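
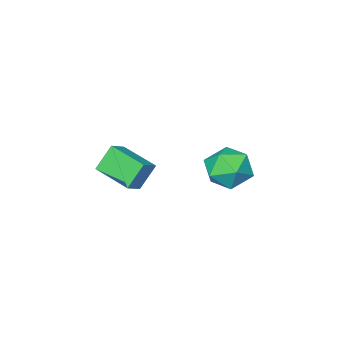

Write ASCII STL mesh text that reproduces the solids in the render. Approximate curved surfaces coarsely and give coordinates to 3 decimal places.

solid 
facet normal -0.552 0.077 0.830
outer loop
vertex 0.167 -3.474 2.443
vertex -0.153 -1.468 2.045
vertex -0.743 -3.734 1.862
endloop
endfacet
facet normal 0.155 -0.969 0.192
outer loop
vertex 0.113 -3.852 0.575
vertex 0.167 -3.474 2.443
vertex -0.743 -3.734 1.862
endloop
endfacet
facet normal -0.552 0.077 0.830
outer loop
vertex -0.743 -3.734 1.862
vertex -0.153 -1.468 2.045
vertex -1.062 -1.728 1.465
endloop
endfacet
facet normal -0.819 -0.234 -0.523
outer loop
vertex -1.062 -1.728 1.465
vertex 0.113 -3.852 0.575
vertex -0.743 -3.734 1.862
endloop
endfacet
facet normal 0.819 0.235 0.523
outer loop
vertex 0.167 -3.474 2.443
vertex 0.703 -1.586 0.758
vertex -0.153 -1.468 2.045
endloop
endfacet
facet normal 0.155 -0.969 0.192
outer loop
vertex 1.022 -3.592 1.155
vertex 0.167 -3.474 2.443
vertex 0.113 -3.852 0.575
endloop
endfacet
facet normal 0.820 0.234 0.523
outer loop
vertex 1.022 -3.592 1.155
vertex 0.703 -1.586 0.758
vertex 0.167 -3.474 2.443
endloop
endfacet
facet normal -0.155 0.969 -0.192
outer loop
vertex -0.153 -1.468 2.045
vertex 0.703 -1.586 0.758
vertex -1.062 -1.728 1.465
endloop
endfacet
facet normal -0.820 -0.234 -0.523
outer loop
vertex -0.207 -1.846 0.177
vertex 0.113 -3.852 0.575
vertex -1.062 -1.728 1.465
endloop
endfacet
facet normal -0.155 0.969 -0.191
outer loop
vertex -1.062 -1.728 1.465
vertex 0.703 -1.586 0.758
vertex -0.207 -1.846 0.177
endloop
endfacet
facet normal 0.552 -0.077 -0.830
outer loop
vertex -0.207 -1.846 0.177
vertex 1.022 -3.592 1.155
vertex 0.113 -3.852 0.575
endloop
endfacet
facet normal 0.552 -0.077 -0.830
outer loop
vertex 0.703 -1.586 0.758
vertex 1.022 -3.592 1.155
vertex -0.207 -1.846 0.177
endloop
endfacet
facet normal -0.275 0.884 0.378
outer loop
vertex -2.261 3.689 3.145
vertex -2.254 3.199 4.296
vertex -1.215 3.72 3.832
endloop
endfacet
facet normal 0.112 0.970 -0.215
outer loop
vertex -2.261 3.689 3.145
vertex -1.215 3.72 3.832
vertex -1.155 3.443 2.613
endloop
endfacet
facet normal -0.219 0.628 -0.747
outer loop
vertex -2.261 3.689 3.145
vertex -1.155 3.443 2.613
vertex -2.156 2.75 2.324
endloop
endfacet
facet normal -0.812 0.331 -0.482
outer loop
vertex -2.261 3.689 3.145
vertex -2.156 2.75 2.324
vertex -2.835 2.599 3.364
endloop
endfacet
facet normal -0.846 0.488 0.213
outer loop
vertex -2.261 3.689 3.145
vertex -2.835 2.599 3.364
vertex -2.254 3.199 4.296
endloop
endfacet
facet normal 0.746 0.657 -0.113
outer loop
vertex -1.155 3.443 2.613
vertex -1.215 3.72 3.832
vertex -0.465 2.801 3.436
endloop
endfacet
facet normal 0.119 0.518 0.847
outer loop
vertex -1.215 3.72 3.832
vertex -2.254 3.199 4.296
vertex -1.144 2.65 4.476
endloop
endfacet
facet normal -0.805 -0.122 0.580
outer loop
vertex -2.254 3.199 4.296
vertex -2.835 2.599 3.364
vertex -2.145 1.957 4.187
endloop
endfacet
facet normal -0.749 -0.377 -0.544
outer loop
vertex -2.835 2.599 3.364
vertex -2.156 2.75 2.324
vertex -2.085 1.68 2.968
endloop
endfacet
facet normal 0.209 0.104 -0.972
outer loop
vertex -2.156 2.75 2.324
vertex -1.155 3.443 2.613
vertex -1.046 2.201 2.504
endloop
endfacet
facet normal 0.812 -0.331 0.482
outer loop
vertex -1.039 1.711 3.655
vertex -0.465 2.801 3.436
vertex -1.144 2.65 4.476
endloop
endfacet
facet normal 0.219 -0.628 0.747
outer loop
vertex -1.039 1.711 3.655
vertex -1.144 2.65 4.476
vertex -2.145 1.957 4.187
endloop
endfacet
facet normal -0.112 -0.970 0.215
outer loop
vertex -1.039 1.711 3.655
vertex -2.145 1.957 4.187
vertex -2.085 1.68 2.968
endloop
endfacet
facet normal 0.275 -0.884 -0.378
outer loop
vertex -1.039 1.711 3.655
vertex -2.085 1.68 2.968
vertex -1.046 2.201 2.504
endloop
endfacet
facet normal 0.846 -0.488 -0.213
outer loop
vertex -1.039 1.711 3.655
vertex -1.046 2.201 2.504
vertex -0.465 2.801 3.436
endloop
endfacet
facet normal 0.749 0.377 0.544
outer loop
vertex -1.144 2.65 4.476
vertex -0.465 2.801 3.436
vertex -1.215 3.72 3.832
endloop
endfacet
facet normal -0.209 -0.104 0.972
outer loop
vertex -2.145 1.957 4.187
vertex -1.144 2.65 4.476
vertex -2.254 3.199 4.296
endloop
endfacet
facet normal -0.746 -0.657 0.113
outer loop
vertex -2.085 1.68 2.968
vertex -2.145 1.957 4.187
vertex -2.835 2.599 3.364
endloop
endfacet
facet normal -0.119 -0.518 -0.847
outer loop
vertex -1.046 2.201 2.504
vertex -2.085 1.68 2.968
vertex -2.156 2.75 2.324
endloop
endfacet
facet normal 0.805 0.122 -0.580
outer loop
vertex -0.465 2.801 3.436
vertex -1.046 2.201 2.504
vertex -1.155 3.443 2.613
endloop
endfacet

endsolid


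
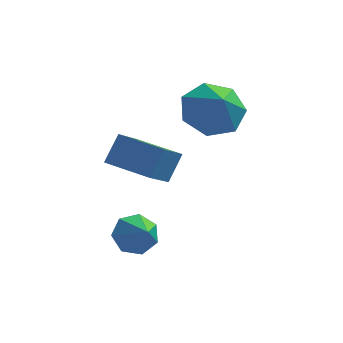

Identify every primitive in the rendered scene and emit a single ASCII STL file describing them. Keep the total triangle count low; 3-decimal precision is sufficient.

solid 
facet normal -0.305 0.607 -0.734
outer loop
vertex 1.987 3.764 0.082
vertex 0.949 3.441 0.246
vertex 1.488 4.277 0.714
endloop
endfacet
facet normal 0.820 0.103 0.563
outer loop
vertex 1.987 3.764 0.082
vertex 1.488 4.277 0.714
vertex 1.351 2.639 1.214
endloop
endfacet
facet normal -0.305 0.607 -0.733
outer loop
vertex 1.488 4.277 0.714
vertex 0.949 3.441 0.246
vertex 0.583 4.16 0.994
endloop
endfacet
facet normal 0.254 0.263 0.931
outer loop
vertex 1.488 4.277 0.714
vertex 0.583 4.16 0.994
vertex 1.351 2.639 1.214
endloop
endfacet
facet normal -0.304 0.608 -0.733
outer loop
vertex 0.583 4.16 0.994
vertex 0.949 3.441 0.246
vertex -0.047 3.502 0.71
endloop
endfacet
facet normal -0.366 -0.050 0.929
outer loop
vertex 0.583 4.16 0.994
vertex -0.047 3.502 0.71
vertex 1.351 2.639 1.214
endloop
endfacet
facet normal -0.305 0.606 -0.734
outer loop
vertex -0.047 3.502 0.71
vertex 0.949 3.441 0.246
vertex 0.073 2.797 0.078
endloop
endfacet
facet normal -0.572 -0.599 0.560
outer loop
vertex -0.047 3.502 0.71
vertex 0.073 2.797 0.078
vertex 1.351 2.639 1.214
endloop
endfacet
facet normal -0.306 0.607 -0.733
outer loop
vertex 0.073 2.797 0.078
vertex 0.949 3.441 0.246
vertex 0.851 2.577 -0.429
endloop
endfacet
facet normal -0.210 -0.973 0.100
outer loop
vertex 0.073 2.797 0.078
vertex 0.851 2.577 -0.429
vertex 1.351 2.639 1.214
endloop
endfacet
facet normal -0.306 0.607 -0.733
outer loop
vertex 0.851 2.577 -0.429
vertex 0.949 3.441 0.246
vertex 1.703 3.008 -0.427
endloop
endfacet
facet normal 0.449 -0.887 -0.103
outer loop
vertex 0.851 2.577 -0.429
vertex 1.703 3.008 -0.427
vertex 1.351 2.639 1.214
endloop
endfacet
facet normal -0.305 0.608 -0.733
outer loop
vertex 1.703 3.008 -0.427
vertex 0.949 3.441 0.246
vertex 1.987 3.764 0.082
endloop
endfacet
facet normal 0.907 -0.409 0.102
outer loop
vertex 1.703 3.008 -0.427
vertex 1.987 3.764 0.082
vertex 1.351 2.639 1.214
endloop
endfacet
facet normal -0.922 0.373 0.108
outer loop
vertex -1.641 0.88 0.545
vertex -1.246 2.157 -0.489
vertex -1.991 0.271 -0.341
endloop
endfacet
facet normal -0.234 -0.756 0.612
outer loop
vertex -0.534 -0.317 -0.511
vertex -1.641 0.88 0.545
vertex -1.991 0.271 -0.341
endloop
endfacet
facet normal -0.922 0.373 0.107
outer loop
vertex -1.991 0.271 -0.341
vertex -1.246 2.157 -0.489
vertex -1.595 1.548 -1.375
endloop
endfacet
facet normal -0.309 -0.539 -0.784
outer loop
vertex -1.595 1.548 -1.375
vertex -0.534 -0.317 -0.511
vertex -1.991 0.271 -0.341
endloop
endfacet
facet normal 0.309 0.539 0.784
outer loop
vertex -1.641 0.88 0.545
vertex 0.211 1.569 -0.659
vertex -1.246 2.157 -0.489
endloop
endfacet
facet normal -0.234 -0.756 0.612
outer loop
vertex -0.185 0.292 0.375
vertex -1.641 0.88 0.545
vertex -0.534 -0.317 -0.511
endloop
endfacet
facet normal 0.309 0.539 0.784
outer loop
vertex -0.185 0.292 0.375
vertex 0.211 1.569 -0.659
vertex -1.641 0.88 0.545
endloop
endfacet
facet normal 0.234 0.756 -0.612
outer loop
vertex -1.246 2.157 -0.489
vertex 0.211 1.569 -0.659
vertex -1.595 1.548 -1.375
endloop
endfacet
facet normal -0.309 -0.539 -0.784
outer loop
vertex -0.139 0.96 -1.545
vertex -0.534 -0.317 -0.511
vertex -1.595 1.548 -1.375
endloop
endfacet
facet normal 0.234 0.756 -0.612
outer loop
vertex -1.595 1.548 -1.375
vertex 0.211 1.569 -0.659
vertex -0.139 0.96 -1.545
endloop
endfacet
facet normal 0.922 -0.372 -0.107
outer loop
vertex -0.139 0.96 -1.545
vertex -0.185 0.292 0.375
vertex -0.534 -0.317 -0.511
endloop
endfacet
facet normal 0.922 -0.373 -0.108
outer loop
vertex 0.211 1.569 -0.659
vertex -0.185 0.292 0.375
vertex -0.139 0.96 -1.545
endloop
endfacet
facet normal -0.418 0.668 -0.616
outer loop
vertex -0.771 -0.401 -3.949
vertex -1.032 -0.006 -3.343
vertex -0.362 0.072 -3.713
endloop
endfacet
facet normal 0.790 -0.532 -0.304
outer loop
vertex -0.771 -0.401 -3.949
vertex -0.362 0.072 -3.713
vertex -0.528 -0.814 -2.597
endloop
endfacet
facet normal -0.418 0.669 -0.615
outer loop
vertex -0.362 0.072 -3.713
vertex -1.032 -0.006 -3.343
vertex -0.458 0.486 -3.198
endloop
endfacet
facet normal 0.986 0.023 0.165
outer loop
vertex -0.362 0.072 -3.713
vertex -0.458 0.486 -3.198
vertex -0.528 -0.814 -2.597
endloop
endfacet
facet normal -0.417 0.668 -0.616
outer loop
vertex -0.458 0.486 -3.198
vertex -1.032 -0.006 -3.343
vertex -0.987 0.53 -2.792
endloop
endfacet
facet normal 0.595 0.311 0.741
outer loop
vertex -0.458 0.486 -3.198
vertex -0.987 0.53 -2.792
vertex -0.528 -0.814 -2.597
endloop
endfacet
facet normal -0.416 0.668 -0.616
outer loop
vertex -0.987 0.53 -2.792
vertex -1.032 -0.006 -3.343
vertex -1.55 0.171 -2.801
endloop
endfacet
facet normal -0.088 0.113 0.990
outer loop
vertex -0.987 0.53 -2.792
vertex -1.55 0.171 -2.801
vertex -0.528 -0.814 -2.597
endloop
endfacet
facet normal -0.418 0.667 -0.617
outer loop
vertex -1.55 0.171 -2.801
vertex -1.032 -0.006 -3.343
vertex -1.723 -0.322 -3.217
endloop
endfacet
facet normal -0.548 -0.419 0.724
outer loop
vertex -1.55 0.171 -2.801
vertex -1.723 -0.322 -3.217
vertex -0.528 -0.814 -2.597
endloop
endfacet
facet normal -0.418 0.669 -0.615
outer loop
vertex -1.723 -0.322 -3.217
vertex -1.032 -0.006 -3.343
vertex -1.376 -0.576 -3.729
endloop
endfacet
facet normal -0.439 -0.887 0.142
outer loop
vertex -1.723 -0.322 -3.217
vertex -1.376 -0.576 -3.729
vertex -0.528 -0.814 -2.597
endloop
endfacet
facet normal -0.417 0.669 -0.616
outer loop
vertex -1.376 -0.576 -3.729
vertex -1.032 -0.006 -3.343
vertex -0.771 -0.401 -3.949
endloop
endfacet
facet normal 0.157 -0.936 -0.314
outer loop
vertex -1.376 -0.576 -3.729
vertex -0.771 -0.401 -3.949
vertex -0.528 -0.814 -2.597
endloop
endfacet

endsolid


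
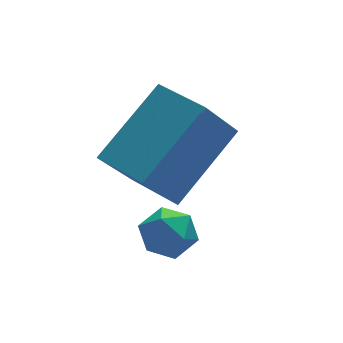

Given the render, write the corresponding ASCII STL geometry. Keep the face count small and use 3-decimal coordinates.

solid 
facet normal 0.210 0.247 0.946
outer loop
vertex 1.282 0.968 -1.684
vertex 1.046 0.406 -1.485
vertex 1.667 0.457 -1.636
endloop
endfacet
facet normal 0.672 0.552 0.494
outer loop
vertex 1.282 0.968 -1.684
vertex 1.667 0.457 -1.636
vertex 1.716 0.849 -2.141
endloop
endfacet
facet normal 0.299 0.954 0.036
outer loop
vertex 1.282 0.968 -1.684
vertex 1.716 0.849 -2.141
vertex 1.126 1.04 -2.302
endloop
endfacet
facet normal -0.393 0.897 0.204
outer loop
vertex 1.282 0.968 -1.684
vertex 1.126 1.04 -2.302
vertex 0.711 0.766 -1.897
endloop
endfacet
facet normal -0.449 0.460 0.766
outer loop
vertex 1.282 0.968 -1.684
vertex 0.711 0.766 -1.897
vertex 1.046 0.406 -1.485
endloop
endfacet
facet normal 0.992 0.036 0.124
outer loop
vertex 1.716 0.849 -2.141
vertex 1.667 0.457 -1.636
vertex 1.749 0.214 -2.223
endloop
endfacet
facet normal 0.245 -0.459 0.854
outer loop
vertex 1.667 0.457 -1.636
vertex 1.046 0.406 -1.485
vertex 1.334 -0.06 -1.818
endloop
endfacet
facet normal -0.818 -0.115 0.564
outer loop
vertex 1.046 0.406 -1.485
vertex 0.711 0.766 -1.897
vertex 0.744 0.131 -1.979
endloop
endfacet
facet normal -0.728 0.591 -0.346
outer loop
vertex 0.711 0.766 -1.897
vertex 1.126 1.04 -2.302
vertex 0.793 0.523 -2.484
endloop
endfacet
facet normal 0.390 0.683 -0.618
outer loop
vertex 1.126 1.04 -2.302
vertex 1.716 0.849 -2.141
vertex 1.414 0.574 -2.635
endloop
endfacet
facet normal 0.393 -0.897 -0.204
outer loop
vertex 1.178 0.012 -2.436
vertex 1.749 0.214 -2.223
vertex 1.334 -0.06 -1.818
endloop
endfacet
facet normal -0.299 -0.954 -0.036
outer loop
vertex 1.178 0.012 -2.436
vertex 1.334 -0.06 -1.818
vertex 0.744 0.131 -1.979
endloop
endfacet
facet normal -0.672 -0.552 -0.494
outer loop
vertex 1.178 0.012 -2.436
vertex 0.744 0.131 -1.979
vertex 0.793 0.523 -2.484
endloop
endfacet
facet normal -0.210 -0.247 -0.946
outer loop
vertex 1.178 0.012 -2.436
vertex 0.793 0.523 -2.484
vertex 1.414 0.574 -2.635
endloop
endfacet
facet normal 0.449 -0.460 -0.766
outer loop
vertex 1.178 0.012 -2.436
vertex 1.414 0.574 -2.635
vertex 1.749 0.214 -2.223
endloop
endfacet
facet normal 0.728 -0.591 0.346
outer loop
vertex 1.334 -0.06 -1.818
vertex 1.749 0.214 -2.223
vertex 1.667 0.457 -1.636
endloop
endfacet
facet normal -0.390 -0.683 0.618
outer loop
vertex 0.744 0.131 -1.979
vertex 1.334 -0.06 -1.818
vertex 1.046 0.406 -1.485
endloop
endfacet
facet normal -0.992 -0.036 -0.124
outer loop
vertex 0.793 0.523 -2.484
vertex 0.744 0.131 -1.979
vertex 0.711 0.766 -1.897
endloop
endfacet
facet normal -0.245 0.459 -0.854
outer loop
vertex 1.414 0.574 -2.635
vertex 0.793 0.523 -2.484
vertex 1.126 1.04 -2.302
endloop
endfacet
facet normal 0.818 0.115 -0.564
outer loop
vertex 1.749 0.214 -2.223
vertex 1.414 0.574 -2.635
vertex 1.716 0.849 -2.141
endloop
endfacet
facet normal -0.553 -0.218 0.804
outer loop
vertex 2.383 1.447 0.644
vertex 1.882 2.636 0.622
vertex 0.82 0.766 -0.616
endloop
endfacet
facet normal 0.388 -0.922 0.017
outer loop
vertex 1.678 1.104 -1.862
vertex 2.383 1.447 0.644
vertex 0.82 0.766 -0.616
endloop
endfacet
facet normal -0.553 -0.218 0.804
outer loop
vertex 0.82 0.766 -0.616
vertex 1.882 2.636 0.622
vertex 0.32 1.955 -0.638
endloop
endfacet
facet normal -0.737 -0.321 -0.595
outer loop
vertex 0.32 1.955 -0.638
vertex 1.678 1.104 -1.862
vertex 0.82 0.766 -0.616
endloop
endfacet
facet normal 0.737 0.322 0.595
outer loop
vertex 2.383 1.447 0.644
vertex 2.74 2.974 -0.624
vertex 1.882 2.636 0.622
endloop
endfacet
facet normal 0.388 -0.921 0.017
outer loop
vertex 3.24 1.785 -0.602
vertex 2.383 1.447 0.644
vertex 1.678 1.104 -1.862
endloop
endfacet
facet normal 0.737 0.321 0.594
outer loop
vertex 3.24 1.785 -0.602
vertex 2.74 2.974 -0.624
vertex 2.383 1.447 0.644
endloop
endfacet
facet normal -0.388 0.922 -0.017
outer loop
vertex 1.882 2.636 0.622
vertex 2.74 2.974 -0.624
vertex 0.32 1.955 -0.638
endloop
endfacet
facet normal -0.737 -0.322 -0.594
outer loop
vertex 1.177 2.293 -1.884
vertex 1.678 1.104 -1.862
vertex 0.32 1.955 -0.638
endloop
endfacet
facet normal -0.388 0.922 -0.017
outer loop
vertex 0.32 1.955 -0.638
vertex 2.74 2.974 -0.624
vertex 1.177 2.293 -1.884
endloop
endfacet
facet normal 0.553 0.218 -0.804
outer loop
vertex 1.177 2.293 -1.884
vertex 3.24 1.785 -0.602
vertex 1.678 1.104 -1.862
endloop
endfacet
facet normal 0.553 0.218 -0.804
outer loop
vertex 2.74 2.974 -0.624
vertex 3.24 1.785 -0.602
vertex 1.177 2.293 -1.884
endloop
endfacet

endsolid


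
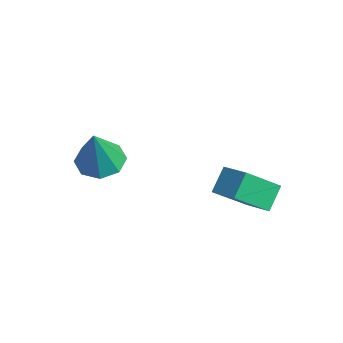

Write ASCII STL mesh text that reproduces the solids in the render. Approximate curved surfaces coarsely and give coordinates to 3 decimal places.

solid 
facet normal -0.929 -0.185 -0.321
outer loop
vertex 2.979 0.343 0.682
vertex 2.522 1.129 1.553
vertex 3.122 1.845 -0.599
endloop
endfacet
facet normal 0.363 -0.624 -0.692
outer loop
vertex 4.358 2.091 -0.173
vertex 2.979 0.343 0.682
vertex 3.122 1.845 -0.599
endloop
endfacet
facet normal -0.929 -0.185 -0.321
outer loop
vertex 3.122 1.845 -0.599
vertex 2.522 1.129 1.553
vertex 2.665 2.632 0.272
endloop
endfacet
facet normal 0.072 0.759 -0.648
outer loop
vertex 2.665 2.632 0.272
vertex 4.358 2.091 -0.173
vertex 3.122 1.845 -0.599
endloop
endfacet
facet normal -0.072 -0.759 0.647
outer loop
vertex 2.979 0.343 0.682
vertex 3.758 1.375 1.979
vertex 2.522 1.129 1.553
endloop
endfacet
facet normal 0.362 -0.624 -0.692
outer loop
vertex 4.215 0.588 1.108
vertex 2.979 0.343 0.682
vertex 4.358 2.091 -0.173
endloop
endfacet
facet normal -0.073 -0.759 0.647
outer loop
vertex 4.215 0.588 1.108
vertex 3.758 1.375 1.979
vertex 2.979 0.343 0.682
endloop
endfacet
facet normal -0.363 0.624 0.692
outer loop
vertex 2.522 1.129 1.553
vertex 3.758 1.375 1.979
vertex 2.665 2.632 0.272
endloop
endfacet
facet normal 0.073 0.759 -0.647
outer loop
vertex 3.901 2.877 0.698
vertex 4.358 2.091 -0.173
vertex 2.665 2.632 0.272
endloop
endfacet
facet normal -0.362 0.625 0.692
outer loop
vertex 2.665 2.632 0.272
vertex 3.758 1.375 1.979
vertex 3.901 2.877 0.698
endloop
endfacet
facet normal 0.929 0.185 0.321
outer loop
vertex 3.901 2.877 0.698
vertex 4.215 0.588 1.108
vertex 4.358 2.091 -0.173
endloop
endfacet
facet normal 0.929 0.185 0.320
outer loop
vertex 3.758 1.375 1.979
vertex 4.215 0.588 1.108
vertex 3.901 2.877 0.698
endloop
endfacet
facet normal -0.252 0.247 -0.936
outer loop
vertex 0.443 -2.319 1.115
vertex -0.532 -2.633 1.295
vertex -0.019 -1.734 1.394
endloop
endfacet
facet normal 0.810 0.476 0.344
outer loop
vertex 0.443 -2.319 1.115
vertex -0.019 -1.734 1.394
vertex 0.012 -3.167 3.305
endloop
endfacet
facet normal -0.254 0.248 -0.935
outer loop
vertex -0.019 -1.734 1.394
vertex -0.532 -2.633 1.295
vertex -0.781 -1.676 1.616
endloop
endfacet
facet normal 0.229 0.781 0.582
outer loop
vertex -0.019 -1.734 1.394
vertex -0.781 -1.676 1.616
vertex 0.012 -3.167 3.305
endloop
endfacet
facet normal -0.253 0.248 -0.935
outer loop
vertex -0.781 -1.676 1.616
vertex -0.532 -2.633 1.295
vertex -1.397 -2.179 1.649
endloop
endfacet
facet normal -0.427 0.569 0.703
outer loop
vertex -0.781 -1.676 1.616
vertex -1.397 -2.179 1.649
vertex 0.012 -3.167 3.305
endloop
endfacet
facet normal -0.253 0.248 -0.935
outer loop
vertex -1.397 -2.179 1.649
vertex -0.532 -2.633 1.295
vertex -1.507 -2.948 1.475
endloop
endfacet
facet normal -0.771 -0.034 0.636
outer loop
vertex -1.397 -2.179 1.649
vertex -1.507 -2.948 1.475
vertex 0.012 -3.167 3.305
endloop
endfacet
facet normal -0.253 0.248 -0.935
outer loop
vertex -1.507 -2.948 1.475
vertex -0.532 -2.633 1.295
vertex -1.045 -3.533 1.195
endloop
endfacet
facet normal -0.604 -0.678 0.420
outer loop
vertex -1.507 -2.948 1.475
vertex -1.045 -3.533 1.195
vertex 0.012 -3.167 3.305
endloop
endfacet
facet normal -0.253 0.248 -0.935
outer loop
vertex -1.045 -3.533 1.195
vertex -0.532 -2.633 1.295
vertex -0.282 -3.591 0.973
endloop
endfacet
facet normal -0.022 -0.983 0.182
outer loop
vertex -1.045 -3.533 1.195
vertex -0.282 -3.591 0.973
vertex 0.012 -3.167 3.305
endloop
endfacet
facet normal -0.253 0.248 -0.935
outer loop
vertex -0.282 -3.591 0.973
vertex -0.532 -2.633 1.295
vertex 0.334 -3.088 0.94
endloop
endfacet
facet normal 0.633 -0.772 0.060
outer loop
vertex -0.282 -3.591 0.973
vertex 0.334 -3.088 0.94
vertex 0.012 -3.167 3.305
endloop
endfacet
facet normal -0.253 0.249 -0.935
outer loop
vertex 0.334 -3.088 0.94
vertex -0.532 -2.633 1.295
vertex 0.443 -2.319 1.115
endloop
endfacet
facet normal 0.978 -0.168 0.128
outer loop
vertex 0.334 -3.088 0.94
vertex 0.443 -2.319 1.115
vertex 0.012 -3.167 3.305
endloop
endfacet

endsolid


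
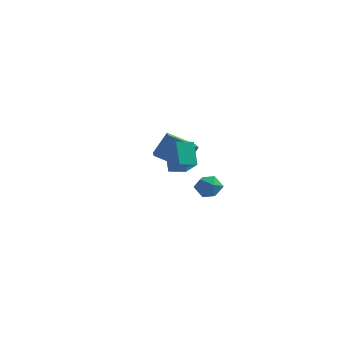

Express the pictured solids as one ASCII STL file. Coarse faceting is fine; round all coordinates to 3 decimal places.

solid 
facet normal -0.691 -0.705 0.157
outer loop
vertex 0.164 -3.091 3.296
vertex -0.779 -2.367 2.397
vertex 0.708 -3.897 2.076
endloop
endfacet
facet normal 0.633 -0.486 0.603
outer loop
vertex 1.379 -3.213 1.923
vertex 0.164 -3.091 3.296
vertex 0.708 -3.897 2.076
endloop
endfacet
facet normal -0.691 -0.705 0.157
outer loop
vertex 0.708 -3.897 2.076
vertex -0.779 -2.367 2.397
vertex -0.235 -3.173 1.177
endloop
endfacet
facet normal 0.349 -0.517 -0.782
outer loop
vertex -0.235 -3.173 1.177
vertex 1.379 -3.213 1.923
vertex 0.708 -3.897 2.076
endloop
endfacet
facet normal -0.349 0.517 0.782
outer loop
vertex 0.164 -3.091 3.296
vertex -0.108 -1.683 2.244
vertex -0.779 -2.367 2.397
endloop
endfacet
facet normal 0.633 -0.486 0.603
outer loop
vertex 0.835 -2.407 3.143
vertex 0.164 -3.091 3.296
vertex 1.379 -3.213 1.923
endloop
endfacet
facet normal -0.349 0.517 0.782
outer loop
vertex 0.835 -2.407 3.143
vertex -0.108 -1.683 2.244
vertex 0.164 -3.091 3.296
endloop
endfacet
facet normal -0.633 0.486 -0.603
outer loop
vertex -0.779 -2.367 2.397
vertex -0.108 -1.683 2.244
vertex -0.235 -3.173 1.177
endloop
endfacet
facet normal 0.349 -0.517 -0.782
outer loop
vertex 0.436 -2.489 1.024
vertex 1.379 -3.213 1.923
vertex -0.235 -3.173 1.177
endloop
endfacet
facet normal -0.633 0.486 -0.603
outer loop
vertex -0.235 -3.173 1.177
vertex -0.108 -1.683 2.244
vertex 0.436 -2.489 1.024
endloop
endfacet
facet normal 0.691 0.705 -0.157
outer loop
vertex 0.436 -2.489 1.024
vertex 0.835 -2.407 3.143
vertex 1.379 -3.213 1.923
endloop
endfacet
facet normal 0.691 0.705 -0.157
outer loop
vertex -0.108 -1.683 2.244
vertex 0.835 -2.407 3.143
vertex 0.436 -2.489 1.024
endloop
endfacet
facet normal -0.927 0.374 -0.002
outer loop
vertex -1.434 4.286 -2.926
vertex -1.738 3.534 -2.604
vertex -1.483 4.169 -2.063
endloop
endfacet
facet normal -0.445 0.891 0.095
outer loop
vertex -1.434 4.286 -2.926
vertex -1.483 4.169 -2.063
vertex -0.783 4.556 -2.412
endloop
endfacet
facet normal -0.002 0.886 -0.463
outer loop
vertex -1.434 4.286 -2.926
vertex -0.783 4.556 -2.412
vertex -0.606 4.161 -3.169
endloop
endfacet
facet normal -0.210 0.367 -0.906
outer loop
vertex -1.434 4.286 -2.926
vertex -0.606 4.161 -3.169
vertex -1.196 3.529 -3.288
endloop
endfacet
facet normal -0.783 0.051 -0.620
outer loop
vertex -1.434 4.286 -2.926
vertex -1.196 3.529 -3.288
vertex -1.738 3.534 -2.604
endloop
endfacet
facet normal -0.066 0.731 0.679
outer loop
vertex -0.783 4.556 -2.412
vertex -1.483 4.169 -2.063
vertex -0.684 3.971 -1.772
endloop
endfacet
facet normal -0.846 -0.105 0.522
outer loop
vertex -1.483 4.169 -2.063
vertex -1.738 3.534 -2.604
vertex -1.274 3.339 -1.891
endloop
endfacet
facet normal -0.612 -0.629 -0.480
outer loop
vertex -1.738 3.534 -2.604
vertex -1.196 3.529 -3.288
vertex -1.097 2.944 -2.648
endloop
endfacet
facet normal 0.314 -0.116 -0.942
outer loop
vertex -1.196 3.529 -3.288
vertex -0.606 4.161 -3.169
vertex -0.397 3.331 -2.997
endloop
endfacet
facet normal 0.651 0.724 -0.226
outer loop
vertex -0.606 4.161 -3.169
vertex -0.783 4.556 -2.412
vertex -0.142 3.966 -2.456
endloop
endfacet
facet normal 0.210 -0.367 0.906
outer loop
vertex -0.446 3.214 -2.134
vertex -0.684 3.971 -1.772
vertex -1.274 3.339 -1.891
endloop
endfacet
facet normal 0.002 -0.886 0.463
outer loop
vertex -0.446 3.214 -2.134
vertex -1.274 3.339 -1.891
vertex -1.097 2.944 -2.648
endloop
endfacet
facet normal 0.445 -0.891 -0.095
outer loop
vertex -0.446 3.214 -2.134
vertex -1.097 2.944 -2.648
vertex -0.397 3.331 -2.997
endloop
endfacet
facet normal 0.927 -0.374 0.002
outer loop
vertex -0.446 3.214 -2.134
vertex -0.397 3.331 -2.997
vertex -0.142 3.966 -2.456
endloop
endfacet
facet normal 0.783 -0.051 0.620
outer loop
vertex -0.446 3.214 -2.134
vertex -0.142 3.966 -2.456
vertex -0.684 3.971 -1.772
endloop
endfacet
facet normal -0.314 0.116 0.942
outer loop
vertex -1.274 3.339 -1.891
vertex -0.684 3.971 -1.772
vertex -1.483 4.169 -2.063
endloop
endfacet
facet normal -0.651 -0.724 0.226
outer loop
vertex -1.097 2.944 -2.648
vertex -1.274 3.339 -1.891
vertex -1.738 3.534 -2.604
endloop
endfacet
facet normal 0.066 -0.731 -0.679
outer loop
vertex -0.397 3.331 -2.997
vertex -1.097 2.944 -2.648
vertex -1.196 3.529 -3.288
endloop
endfacet
facet normal 0.846 0.105 -0.522
outer loop
vertex -0.142 3.966 -2.456
vertex -0.397 3.331 -2.997
vertex -0.606 4.161 -3.169
endloop
endfacet
facet normal 0.612 0.629 0.480
outer loop
vertex -0.684 3.971 -1.772
vertex -0.142 3.966 -2.456
vertex -0.783 4.556 -2.412
endloop
endfacet
facet normal -0.336 -0.407 -0.849
outer loop
vertex -3.551 2.272 -0.081
vertex -4.306 3.781 -0.506
vertex -1.988 2.808 -0.956
endloop
endfacet
facet normal 0.434 -0.867 0.244
outer loop
vertex -1.434 3.479 0.446
vertex -3.551 2.272 -0.081
vertex -1.988 2.808 -0.956
endloop
endfacet
facet normal -0.336 -0.407 -0.849
outer loop
vertex -1.988 2.808 -0.956
vertex -4.306 3.781 -0.506
vertex -2.743 4.317 -1.381
endloop
endfacet
facet normal 0.836 0.287 -0.468
outer loop
vertex -2.743 4.317 -1.381
vertex -1.434 3.479 0.446
vertex -1.988 2.808 -0.956
endloop
endfacet
facet normal -0.836 -0.287 0.468
outer loop
vertex -3.551 2.272 -0.081
vertex -3.752 4.452 0.896
vertex -4.306 3.781 -0.506
endloop
endfacet
facet normal 0.434 -0.867 0.244
outer loop
vertex -2.997 2.943 1.321
vertex -3.551 2.272 -0.081
vertex -1.434 3.479 0.446
endloop
endfacet
facet normal -0.836 -0.287 0.468
outer loop
vertex -2.997 2.943 1.321
vertex -3.752 4.452 0.896
vertex -3.551 2.272 -0.081
endloop
endfacet
facet normal -0.434 0.867 -0.244
outer loop
vertex -4.306 3.781 -0.506
vertex -3.752 4.452 0.896
vertex -2.743 4.317 -1.381
endloop
endfacet
facet normal 0.836 0.287 -0.468
outer loop
vertex -2.189 4.988 0.021
vertex -1.434 3.479 0.446
vertex -2.743 4.317 -1.381
endloop
endfacet
facet normal -0.434 0.867 -0.244
outer loop
vertex -2.743 4.317 -1.381
vertex -3.752 4.452 0.896
vertex -2.189 4.988 0.021
endloop
endfacet
facet normal 0.336 0.407 0.849
outer loop
vertex -2.189 4.988 0.021
vertex -2.997 2.943 1.321
vertex -1.434 3.479 0.446
endloop
endfacet
facet normal 0.336 0.407 0.849
outer loop
vertex -3.752 4.452 0.896
vertex -2.997 2.943 1.321
vertex -2.189 4.988 0.021
endloop
endfacet

endsolid


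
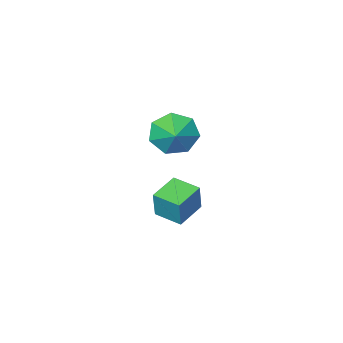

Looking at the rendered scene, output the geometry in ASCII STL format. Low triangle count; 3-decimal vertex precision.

solid 
facet normal -0.935 -0.295 0.198
outer loop
vertex 1.791 -1.915 -2.506
vertex 1.376 -0.666 -2.607
vertex 1.559 -2.104 -3.884
endloop
endfacet
facet normal 0.314 -0.946 0.077
outer loop
vertex 2.924 -1.674 -4.173
vertex 1.791 -1.915 -2.506
vertex 1.559 -2.104 -3.884
endloop
endfacet
facet normal -0.935 -0.294 0.198
outer loop
vertex 1.559 -2.104 -3.884
vertex 1.376 -0.666 -2.607
vertex 1.144 -0.854 -3.985
endloop
endfacet
facet normal -0.165 -0.134 -0.977
outer loop
vertex 1.144 -0.854 -3.985
vertex 2.924 -1.674 -4.173
vertex 1.559 -2.104 -3.884
endloop
endfacet
facet normal 0.165 0.134 0.977
outer loop
vertex 1.791 -1.915 -2.506
vertex 2.741 -0.236 -2.896
vertex 1.376 -0.666 -2.607
endloop
endfacet
facet normal 0.314 -0.946 0.076
outer loop
vertex 3.156 -1.486 -2.795
vertex 1.791 -1.915 -2.506
vertex 2.924 -1.674 -4.173
endloop
endfacet
facet normal 0.165 0.134 0.977
outer loop
vertex 3.156 -1.486 -2.795
vertex 2.741 -0.236 -2.896
vertex 1.791 -1.915 -2.506
endloop
endfacet
facet normal -0.314 0.946 -0.076
outer loop
vertex 1.376 -0.666 -2.607
vertex 2.741 -0.236 -2.896
vertex 1.144 -0.854 -3.985
endloop
endfacet
facet normal -0.165 -0.134 -0.977
outer loop
vertex 2.509 -0.425 -4.274
vertex 2.924 -1.674 -4.173
vertex 1.144 -0.854 -3.985
endloop
endfacet
facet normal -0.314 0.946 -0.077
outer loop
vertex 1.144 -0.854 -3.985
vertex 2.741 -0.236 -2.896
vertex 2.509 -0.425 -4.274
endloop
endfacet
facet normal 0.935 0.295 -0.198
outer loop
vertex 2.509 -0.425 -4.274
vertex 3.156 -1.486 -2.795
vertex 2.924 -1.674 -4.173
endloop
endfacet
facet normal 0.935 0.294 -0.198
outer loop
vertex 2.741 -0.236 -2.896
vertex 3.156 -1.486 -2.795
vertex 2.509 -0.425 -4.274
endloop
endfacet
facet normal -0.484 -0.758 -0.437
outer loop
vertex 3.634 -0.856 2.115
vertex 3.035 -0.172 1.591
vertex 3.953 -0.592 1.304
endloop
endfacet
facet normal 0.926 0.036 0.376
outer loop
vertex 3.634 -0.856 2.115
vertex 3.953 -0.592 1.304
vertex 3.585 0.692 2.089
endloop
endfacet
facet normal -0.484 -0.759 -0.436
outer loop
vertex 3.953 -0.592 1.304
vertex 3.035 -0.172 1.591
vertex 3.581 -0.012 0.708
endloop
endfacet
facet normal 0.904 0.379 -0.196
outer loop
vertex 3.953 -0.592 1.304
vertex 3.581 -0.012 0.708
vertex 3.585 0.692 2.089
endloop
endfacet
facet normal -0.484 -0.758 -0.437
outer loop
vertex 3.581 -0.012 0.708
vertex 3.035 -0.172 1.591
vertex 2.797 0.448 0.778
endloop
endfacet
facet normal 0.434 0.802 -0.410
outer loop
vertex 3.581 -0.012 0.708
vertex 2.797 0.448 0.778
vertex 3.585 0.692 2.089
endloop
endfacet
facet normal -0.482 -0.759 -0.437
outer loop
vertex 2.797 0.448 0.778
vertex 3.035 -0.172 1.591
vertex 2.192 0.44 1.459
endloop
endfacet
facet normal -0.131 0.986 -0.105
outer loop
vertex 2.797 0.448 0.778
vertex 2.192 0.44 1.459
vertex 3.585 0.692 2.089
endloop
endfacet
facet normal -0.483 -0.759 -0.437
outer loop
vertex 2.192 0.44 1.459
vertex 3.035 -0.172 1.591
vertex 2.222 -0.029 2.24
endloop
endfacet
facet normal -0.365 0.792 0.490
outer loop
vertex 2.192 0.44 1.459
vertex 2.222 -0.029 2.24
vertex 3.585 0.692 2.089
endloop
endfacet
facet normal -0.483 -0.759 -0.438
outer loop
vertex 2.222 -0.029 2.24
vertex 3.035 -0.172 1.591
vertex 2.864 -0.606 2.532
endloop
endfacet
facet normal -0.091 0.367 0.926
outer loop
vertex 2.222 -0.029 2.24
vertex 2.864 -0.606 2.532
vertex 3.585 0.692 2.089
endloop
endfacet
facet normal -0.483 -0.758 -0.438
outer loop
vertex 2.864 -0.606 2.532
vertex 3.035 -0.172 1.591
vertex 3.634 -0.856 2.115
endloop
endfacet
facet normal 0.484 0.030 0.875
outer loop
vertex 2.864 -0.606 2.532
vertex 3.634 -0.856 2.115
vertex 3.585 0.692 2.089
endloop
endfacet

endsolid


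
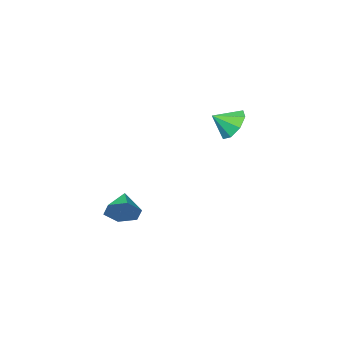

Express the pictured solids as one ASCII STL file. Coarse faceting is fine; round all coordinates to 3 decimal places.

solid 
facet normal 0.534 0.738 -0.412
outer loop
vertex 5.054 0.368 -0.917
vertex 4.317 0.536 -1.572
vertex 4.326 1.018 -0.696
endloop
endfacet
facet normal 0.118 -0.199 0.973
outer loop
vertex 5.054 0.368 -0.917
vertex 4.326 1.018 -0.696
vertex 3.483 -0.616 -0.928
endloop
endfacet
facet normal 0.533 0.739 -0.412
outer loop
vertex 4.326 1.018 -0.696
vertex 4.317 0.536 -1.572
vertex 3.589 1.185 -1.351
endloop
endfacet
facet normal -0.621 0.214 0.754
outer loop
vertex 4.326 1.018 -0.696
vertex 3.589 1.185 -1.351
vertex 3.483 -0.616 -0.928
endloop
endfacet
facet normal 0.533 0.739 -0.412
outer loop
vertex 3.589 1.185 -1.351
vertex 4.317 0.536 -1.572
vertex 3.58 0.703 -2.227
endloop
endfacet
facet normal -0.998 0.054 -0.020
outer loop
vertex 3.589 1.185 -1.351
vertex 3.58 0.703 -2.227
vertex 3.483 -0.616 -0.928
endloop
endfacet
facet normal 0.534 0.738 -0.413
outer loop
vertex 3.58 0.703 -2.227
vertex 4.317 0.536 -1.572
vertex 4.307 0.053 -2.448
endloop
endfacet
facet normal -0.636 -0.517 -0.573
outer loop
vertex 3.58 0.703 -2.227
vertex 4.307 0.053 -2.448
vertex 3.483 -0.616 -0.928
endloop
endfacet
facet normal 0.534 0.738 -0.413
outer loop
vertex 4.307 0.053 -2.448
vertex 4.317 0.536 -1.572
vertex 5.044 -0.114 -1.793
endloop
endfacet
facet normal 0.103 -0.930 -0.353
outer loop
vertex 4.307 0.053 -2.448
vertex 5.044 -0.114 -1.793
vertex 3.483 -0.616 -0.928
endloop
endfacet
facet normal 0.534 0.738 -0.412
outer loop
vertex 5.044 -0.114 -1.793
vertex 4.317 0.536 -1.572
vertex 5.054 0.368 -0.917
endloop
endfacet
facet normal 0.480 -0.771 0.419
outer loop
vertex 5.044 -0.114 -1.793
vertex 5.054 0.368 -0.917
vertex 3.483 -0.616 -0.928
endloop
endfacet
facet normal -0.769 0.326 -0.550
outer loop
vertex -2.191 -0.152 1.687
vertex -2.825 -0.172 2.561
vertex -2.183 0.564 2.1
endloop
endfacet
facet normal 0.972 0.109 -0.208
outer loop
vertex -2.191 -0.152 1.687
vertex -2.183 0.564 2.1
vertex -1.795 -0.608 3.299
endloop
endfacet
facet normal -0.769 0.326 -0.550
outer loop
vertex -2.183 0.564 2.1
vertex -2.825 -0.172 2.561
vertex -2.551 0.849 2.783
endloop
endfacet
facet normal 0.827 0.512 0.232
outer loop
vertex -2.183 0.564 2.1
vertex -2.551 0.849 2.783
vertex -1.795 -0.608 3.299
endloop
endfacet
facet normal -0.768 0.326 -0.551
outer loop
vertex -2.551 0.849 2.783
vertex -2.825 -0.172 2.561
vertex -3.08 0.536 3.336
endloop
endfacet
facet normal 0.466 0.500 0.729
outer loop
vertex -2.551 0.849 2.783
vertex -3.08 0.536 3.336
vertex -1.795 -0.608 3.299
endloop
endfacet
facet normal -0.769 0.326 -0.551
outer loop
vertex -3.08 0.536 3.336
vertex -2.825 -0.172 2.561
vertex -3.459 -0.191 3.435
endloop
endfacet
facet normal 0.102 0.082 0.991
outer loop
vertex -3.08 0.536 3.336
vertex -3.459 -0.191 3.435
vertex -1.795 -0.608 3.299
endloop
endfacet
facet normal -0.769 0.325 -0.551
outer loop
vertex -3.459 -0.191 3.435
vertex -2.825 -0.172 2.561
vertex -3.467 -0.907 3.023
endloop
endfacet
facet normal -0.054 -0.498 0.866
outer loop
vertex -3.459 -0.191 3.435
vertex -3.467 -0.907 3.023
vertex -1.795 -0.608 3.299
endloop
endfacet
facet normal -0.769 0.325 -0.551
outer loop
vertex -3.467 -0.907 3.023
vertex -2.825 -0.172 2.561
vertex -3.099 -1.193 2.34
endloop
endfacet
facet normal 0.091 -0.900 0.426
outer loop
vertex -3.467 -0.907 3.023
vertex -3.099 -1.193 2.34
vertex -1.795 -0.608 3.299
endloop
endfacet
facet normal -0.769 0.325 -0.550
outer loop
vertex -3.099 -1.193 2.34
vertex -2.825 -0.172 2.561
vertex -2.57 -0.88 1.786
endloop
endfacet
facet normal 0.451 -0.889 -0.071
outer loop
vertex -3.099 -1.193 2.34
vertex -2.57 -0.88 1.786
vertex -1.795 -0.608 3.299
endloop
endfacet
facet normal -0.769 0.325 -0.550
outer loop
vertex -2.57 -0.88 1.786
vertex -2.825 -0.172 2.561
vertex -2.191 -0.152 1.687
endloop
endfacet
facet normal 0.817 -0.471 -0.334
outer loop
vertex -2.57 -0.88 1.786
vertex -2.191 -0.152 1.687
vertex -1.795 -0.608 3.299
endloop
endfacet

endsolid


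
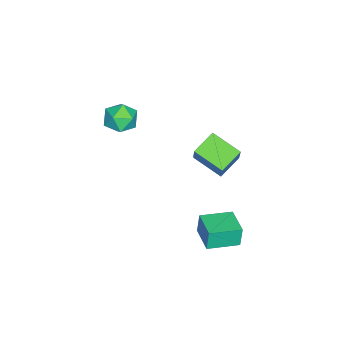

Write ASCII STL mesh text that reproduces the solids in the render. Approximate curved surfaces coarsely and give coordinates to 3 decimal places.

solid 
facet normal -0.485 -0.181 -0.856
outer loop
vertex -5.193 0.917 -1.175
vertex -4.675 2.635 -1.831
vertex -3.904 0.3 -1.775
endloop
endfacet
facet normal -0.271 -0.899 0.343
outer loop
vertex -3.085 0.605 -0.329
vertex -5.193 0.917 -1.175
vertex -3.904 0.3 -1.775
endloop
endfacet
facet normal -0.485 -0.181 -0.856
outer loop
vertex -3.904 0.3 -1.775
vertex -4.675 2.635 -1.831
vertex -3.386 2.017 -2.431
endloop
endfacet
facet normal 0.832 -0.399 -0.387
outer loop
vertex -3.386 2.017 -2.431
vertex -3.085 0.605 -0.329
vertex -3.904 0.3 -1.775
endloop
endfacet
facet normal -0.832 0.398 0.387
outer loop
vertex -5.193 0.917 -1.175
vertex -3.856 2.94 -0.385
vertex -4.675 2.635 -1.831
endloop
endfacet
facet normal -0.271 -0.899 0.344
outer loop
vertex -4.374 1.223 0.271
vertex -5.193 0.917 -1.175
vertex -3.085 0.605 -0.329
endloop
endfacet
facet normal -0.832 0.399 0.387
outer loop
vertex -4.374 1.223 0.271
vertex -3.856 2.94 -0.385
vertex -5.193 0.917 -1.175
endloop
endfacet
facet normal 0.271 0.899 -0.343
outer loop
vertex -4.675 2.635 -1.831
vertex -3.856 2.94 -0.385
vertex -3.386 2.017 -2.431
endloop
endfacet
facet normal 0.832 -0.398 -0.387
outer loop
vertex -2.567 2.323 -0.985
vertex -3.085 0.605 -0.329
vertex -3.386 2.017 -2.431
endloop
endfacet
facet normal 0.271 0.899 -0.344
outer loop
vertex -3.386 2.017 -2.431
vertex -3.856 2.94 -0.385
vertex -2.567 2.323 -0.985
endloop
endfacet
facet normal 0.485 0.181 0.856
outer loop
vertex -2.567 2.323 -0.985
vertex -4.374 1.223 0.271
vertex -3.085 0.605 -0.329
endloop
endfacet
facet normal 0.485 0.181 0.856
outer loop
vertex -3.856 2.94 -0.385
vertex -4.374 1.223 0.271
vertex -2.567 2.323 -0.985
endloop
endfacet
facet normal -0.558 0.821 -0.119
outer loop
vertex -0.312 3.574 -1.945
vertex 1.024 4.5 -1.822
vertex -0.154 3.507 -3.153
endloop
endfacet
facet normal -0.820 -0.568 -0.076
outer loop
vertex 0.856 2.02 -2.938
vertex -0.312 3.574 -1.945
vertex -0.154 3.507 -3.153
endloop
endfacet
facet normal -0.558 0.821 -0.119
outer loop
vertex -0.154 3.507 -3.153
vertex 1.024 4.5 -1.822
vertex 1.182 4.432 -3.03
endloop
endfacet
facet normal 0.129 -0.055 -0.990
outer loop
vertex 1.182 4.432 -3.03
vertex 0.856 2.02 -2.938
vertex -0.154 3.507 -3.153
endloop
endfacet
facet normal -0.129 0.055 0.990
outer loop
vertex -0.312 3.574 -1.945
vertex 2.034 3.013 -1.607
vertex 1.024 4.5 -1.822
endloop
endfacet
facet normal -0.820 -0.568 -0.075
outer loop
vertex 0.698 2.088 -1.73
vertex -0.312 3.574 -1.945
vertex 0.856 2.02 -2.938
endloop
endfacet
facet normal -0.129 0.055 0.990
outer loop
vertex 0.698 2.088 -1.73
vertex 2.034 3.013 -1.607
vertex -0.312 3.574 -1.945
endloop
endfacet
facet normal 0.820 0.568 0.075
outer loop
vertex 1.024 4.5 -1.822
vertex 2.034 3.013 -1.607
vertex 1.182 4.432 -3.03
endloop
endfacet
facet normal 0.129 -0.055 -0.990
outer loop
vertex 2.192 2.946 -2.815
vertex 0.856 2.02 -2.938
vertex 1.182 4.432 -3.03
endloop
endfacet
facet normal 0.820 0.568 0.076
outer loop
vertex 1.182 4.432 -3.03
vertex 2.034 3.013 -1.607
vertex 2.192 2.946 -2.815
endloop
endfacet
facet normal 0.558 -0.821 0.119
outer loop
vertex 2.192 2.946 -2.815
vertex 0.698 2.088 -1.73
vertex 0.856 2.02 -2.938
endloop
endfacet
facet normal 0.558 -0.821 0.119
outer loop
vertex 2.034 3.013 -1.607
vertex 0.698 2.088 -1.73
vertex 2.192 2.946 -2.815
endloop
endfacet
facet normal -0.246 0.665 0.705
outer loop
vertex -3.556 -2.731 1.792
vertex -3.128 -3.351 2.526
vertex -2.541 -2.623 2.044
endloop
endfacet
facet normal -0.125 0.989 0.082
outer loop
vertex -3.556 -2.731 1.792
vertex -2.541 -2.623 2.044
vertex -2.841 -2.578 1.037
endloop
endfacet
facet normal -0.575 0.713 -0.400
outer loop
vertex -3.556 -2.731 1.792
vertex -2.841 -2.578 1.037
vertex -3.612 -3.279 0.896
endloop
endfacet
facet normal -0.973 0.220 -0.074
outer loop
vertex -3.556 -2.731 1.792
vertex -3.612 -3.279 0.896
vertex -3.79 -3.756 1.816
endloop
endfacet
facet normal -0.770 0.190 0.609
outer loop
vertex -3.556 -2.731 1.792
vertex -3.79 -3.756 1.816
vertex -3.128 -3.351 2.526
endloop
endfacet
facet normal 0.541 0.832 -0.124
outer loop
vertex -2.841 -2.578 1.037
vertex -2.541 -2.623 2.044
vertex -1.97 -3.104 1.304
endloop
endfacet
facet normal 0.345 0.308 0.886
outer loop
vertex -2.541 -2.623 2.044
vertex -3.128 -3.351 2.526
vertex -2.148 -3.581 2.224
endloop
endfacet
facet normal -0.503 -0.461 0.731
outer loop
vertex -3.128 -3.351 2.526
vertex -3.79 -3.756 1.816
vertex -2.919 -4.282 2.083
endloop
endfacet
facet normal -0.831 -0.411 -0.374
outer loop
vertex -3.79 -3.756 1.816
vertex -3.612 -3.279 0.896
vertex -3.219 -4.237 1.076
endloop
endfacet
facet normal -0.187 0.387 -0.903
outer loop
vertex -3.612 -3.279 0.896
vertex -2.841 -2.578 1.037
vertex -2.632 -3.509 0.594
endloop
endfacet
facet normal 0.973 -0.220 0.074
outer loop
vertex -2.204 -4.129 1.328
vertex -1.97 -3.104 1.304
vertex -2.148 -3.581 2.224
endloop
endfacet
facet normal 0.575 -0.713 0.400
outer loop
vertex -2.204 -4.129 1.328
vertex -2.148 -3.581 2.224
vertex -2.919 -4.282 2.083
endloop
endfacet
facet normal 0.125 -0.989 -0.082
outer loop
vertex -2.204 -4.129 1.328
vertex -2.919 -4.282 2.083
vertex -3.219 -4.237 1.076
endloop
endfacet
facet normal 0.246 -0.665 -0.705
outer loop
vertex -2.204 -4.129 1.328
vertex -3.219 -4.237 1.076
vertex -2.632 -3.509 0.594
endloop
endfacet
facet normal 0.770 -0.190 -0.609
outer loop
vertex -2.204 -4.129 1.328
vertex -2.632 -3.509 0.594
vertex -1.97 -3.104 1.304
endloop
endfacet
facet normal 0.831 0.411 0.374
outer loop
vertex -2.148 -3.581 2.224
vertex -1.97 -3.104 1.304
vertex -2.541 -2.623 2.044
endloop
endfacet
facet normal 0.187 -0.387 0.903
outer loop
vertex -2.919 -4.282 2.083
vertex -2.148 -3.581 2.224
vertex -3.128 -3.351 2.526
endloop
endfacet
facet normal -0.541 -0.832 0.124
outer loop
vertex -3.219 -4.237 1.076
vertex -2.919 -4.282 2.083
vertex -3.79 -3.756 1.816
endloop
endfacet
facet normal -0.345 -0.308 -0.886
outer loop
vertex -2.632 -3.509 0.594
vertex -3.219 -4.237 1.076
vertex -3.612 -3.279 0.896
endloop
endfacet
facet normal 0.503 0.461 -0.731
outer loop
vertex -1.97 -3.104 1.304
vertex -2.632 -3.509 0.594
vertex -2.841 -2.578 1.037
endloop
endfacet

endsolid


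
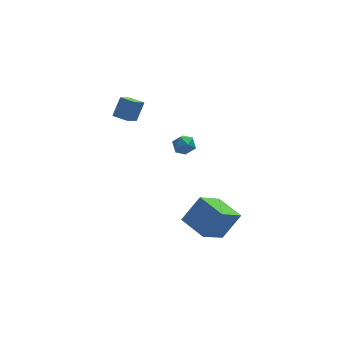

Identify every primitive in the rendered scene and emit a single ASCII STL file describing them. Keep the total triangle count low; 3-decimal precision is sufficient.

solid 
facet normal -0.812 0.106 0.573
outer loop
vertex -0.442 1.19 0.591
vertex -0.463 0.503 0.688
vertex -0.103 0.904 1.124
endloop
endfacet
facet normal -0.393 0.683 0.616
outer loop
vertex -0.442 1.19 0.591
vertex -0.103 0.904 1.124
vertex 0.196 1.41 0.754
endloop
endfacet
facet normal -0.316 0.948 -0.041
outer loop
vertex -0.442 1.19 0.591
vertex 0.196 1.41 0.754
vertex 0.019 1.322 0.089
endloop
endfacet
facet normal -0.688 0.535 -0.491
outer loop
vertex -0.442 1.19 0.591
vertex 0.019 1.322 0.089
vertex -0.388 0.761 0.048
endloop
endfacet
facet normal -0.994 0.015 -0.111
outer loop
vertex -0.442 1.19 0.591
vertex -0.388 0.761 0.048
vertex -0.463 0.503 0.688
endloop
endfacet
facet normal 0.248 0.472 0.846
outer loop
vertex 0.196 1.41 0.754
vertex -0.103 0.904 1.124
vertex 0.568 0.859 0.952
endloop
endfacet
facet normal -0.429 -0.460 0.777
outer loop
vertex -0.103 0.904 1.124
vertex -0.463 0.503 0.688
vertex 0.161 0.298 0.911
endloop
endfacet
facet normal -0.723 -0.607 -0.329
outer loop
vertex -0.463 0.503 0.688
vertex -0.388 0.761 0.048
vertex -0.016 0.21 0.246
endloop
endfacet
facet normal -0.227 0.234 -0.946
outer loop
vertex -0.388 0.761 0.048
vertex 0.019 1.322 0.089
vertex 0.283 0.716 -0.124
endloop
endfacet
facet normal 0.374 0.901 -0.219
outer loop
vertex 0.019 1.322 0.089
vertex 0.196 1.41 0.754
vertex 0.643 1.117 0.312
endloop
endfacet
facet normal 0.688 -0.535 0.491
outer loop
vertex 0.622 0.43 0.409
vertex 0.568 0.859 0.952
vertex 0.161 0.298 0.911
endloop
endfacet
facet normal 0.316 -0.948 0.041
outer loop
vertex 0.622 0.43 0.409
vertex 0.161 0.298 0.911
vertex -0.016 0.21 0.246
endloop
endfacet
facet normal 0.393 -0.683 -0.616
outer loop
vertex 0.622 0.43 0.409
vertex -0.016 0.21 0.246
vertex 0.283 0.716 -0.124
endloop
endfacet
facet normal 0.812 -0.106 -0.573
outer loop
vertex 0.622 0.43 0.409
vertex 0.283 0.716 -0.124
vertex 0.643 1.117 0.312
endloop
endfacet
facet normal 0.994 -0.015 0.111
outer loop
vertex 0.622 0.43 0.409
vertex 0.643 1.117 0.312
vertex 0.568 0.859 0.952
endloop
endfacet
facet normal 0.227 -0.234 0.946
outer loop
vertex 0.161 0.298 0.911
vertex 0.568 0.859 0.952
vertex -0.103 0.904 1.124
endloop
endfacet
facet normal -0.374 -0.901 0.219
outer loop
vertex -0.016 0.21 0.246
vertex 0.161 0.298 0.911
vertex -0.463 0.503 0.688
endloop
endfacet
facet normal -0.248 -0.472 -0.846
outer loop
vertex 0.283 0.716 -0.124
vertex -0.016 0.21 0.246
vertex -0.388 0.761 0.048
endloop
endfacet
facet normal 0.429 0.460 -0.777
outer loop
vertex 0.643 1.117 0.312
vertex 0.283 0.716 -0.124
vertex 0.019 1.322 0.089
endloop
endfacet
facet normal 0.723 0.607 0.329
outer loop
vertex 0.568 0.859 0.952
vertex 0.643 1.117 0.312
vertex 0.196 1.41 0.754
endloop
endfacet
facet normal -0.572 -0.555 0.604
outer loop
vertex -1.838 3.414 2.413
vertex -2.447 4.075 2.443
vertex -2.415 2.926 1.418
endloop
endfacet
facet normal 0.677 -0.735 -0.032
outer loop
vertex -1.693 3.625 0.657
vertex -1.838 3.414 2.413
vertex -2.415 2.926 1.418
endloop
endfacet
facet normal -0.574 -0.554 0.603
outer loop
vertex -2.415 2.926 1.418
vertex -2.447 4.075 2.443
vertex -3.024 3.588 1.447
endloop
endfacet
facet normal -0.462 -0.390 -0.797
outer loop
vertex -3.024 3.588 1.447
vertex -1.693 3.625 0.657
vertex -2.415 2.926 1.418
endloop
endfacet
facet normal 0.462 0.390 0.797
outer loop
vertex -1.838 3.414 2.413
vertex -1.725 4.774 1.682
vertex -2.447 4.075 2.443
endloop
endfacet
facet normal 0.677 -0.735 -0.032
outer loop
vertex -1.116 4.112 1.653
vertex -1.838 3.414 2.413
vertex -1.693 3.625 0.657
endloop
endfacet
facet normal 0.462 0.390 0.797
outer loop
vertex -1.116 4.112 1.653
vertex -1.725 4.774 1.682
vertex -1.838 3.414 2.413
endloop
endfacet
facet normal -0.677 0.735 0.033
outer loop
vertex -2.447 4.075 2.443
vertex -1.725 4.774 1.682
vertex -3.024 3.588 1.447
endloop
endfacet
facet normal -0.462 -0.390 -0.797
outer loop
vertex -2.302 4.286 0.687
vertex -1.693 3.625 0.657
vertex -3.024 3.588 1.447
endloop
endfacet
facet normal -0.677 0.735 0.032
outer loop
vertex -3.024 3.588 1.447
vertex -1.725 4.774 1.682
vertex -2.302 4.286 0.687
endloop
endfacet
facet normal 0.573 0.555 -0.603
outer loop
vertex -2.302 4.286 0.687
vertex -1.116 4.112 1.653
vertex -1.693 3.625 0.657
endloop
endfacet
facet normal 0.573 0.554 -0.604
outer loop
vertex -1.725 4.774 1.682
vertex -1.116 4.112 1.653
vertex -2.302 4.286 0.687
endloop
endfacet
facet normal -0.649 -0.433 0.626
outer loop
vertex 0.702 -3.762 -1.468
vertex -0.01 -2.289 -1.187
vertex -0.385 -4.036 -2.785
endloop
endfacet
facet normal 0.429 -0.887 -0.169
outer loop
vertex 0.97 -3.131 -4.093
vertex 0.702 -3.762 -1.468
vertex -0.385 -4.036 -2.785
endloop
endfacet
facet normal -0.648 -0.433 0.626
outer loop
vertex -0.385 -4.036 -2.785
vertex -0.01 -2.289 -1.187
vertex -1.098 -2.564 -2.504
endloop
endfacet
facet normal -0.629 -0.159 -0.761
outer loop
vertex -1.098 -2.564 -2.504
vertex 0.97 -3.131 -4.093
vertex -0.385 -4.036 -2.785
endloop
endfacet
facet normal 0.629 0.159 0.761
outer loop
vertex 0.702 -3.762 -1.468
vertex 1.345 -1.384 -2.495
vertex -0.01 -2.289 -1.187
endloop
endfacet
facet normal 0.429 -0.887 -0.169
outer loop
vertex 2.058 -2.856 -2.776
vertex 0.702 -3.762 -1.468
vertex 0.97 -3.131 -4.093
endloop
endfacet
facet normal 0.628 0.159 0.762
outer loop
vertex 2.058 -2.856 -2.776
vertex 1.345 -1.384 -2.495
vertex 0.702 -3.762 -1.468
endloop
endfacet
facet normal -0.429 0.887 0.169
outer loop
vertex -0.01 -2.289 -1.187
vertex 1.345 -1.384 -2.495
vertex -1.098 -2.564 -2.504
endloop
endfacet
facet normal -0.629 -0.159 -0.761
outer loop
vertex 0.258 -1.658 -3.812
vertex 0.97 -3.131 -4.093
vertex -1.098 -2.564 -2.504
endloop
endfacet
facet normal -0.429 0.887 0.170
outer loop
vertex -1.098 -2.564 -2.504
vertex 1.345 -1.384 -2.495
vertex 0.258 -1.658 -3.812
endloop
endfacet
facet normal 0.648 0.433 -0.626
outer loop
vertex 0.258 -1.658 -3.812
vertex 2.058 -2.856 -2.776
vertex 0.97 -3.131 -4.093
endloop
endfacet
facet normal 0.649 0.434 -0.626
outer loop
vertex 1.345 -1.384 -2.495
vertex 2.058 -2.856 -2.776
vertex 0.258 -1.658 -3.812
endloop
endfacet

endsolid


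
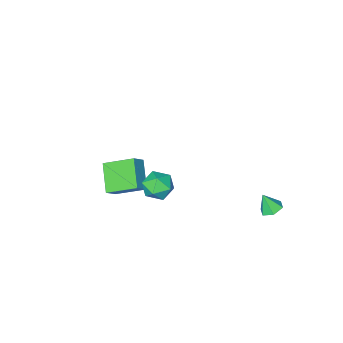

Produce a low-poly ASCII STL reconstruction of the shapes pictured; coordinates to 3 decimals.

solid 
facet normal -0.360 0.878 -0.316
outer loop
vertex 3.791 3.106 0.436
vertex 3.053 2.877 0.64
vertex 3.514 3.257 1.171
endloop
endfacet
facet normal 0.309 0.948 -0.078
outer loop
vertex 3.791 3.106 0.436
vertex 3.514 3.257 1.171
vertex 4.265 3.004 1.071
endloop
endfacet
facet normal 0.726 0.512 -0.460
outer loop
vertex 3.791 3.106 0.436
vertex 4.265 3.004 1.071
vertex 4.269 2.467 0.479
endloop
endfacet
facet normal 0.313 0.172 -0.934
outer loop
vertex 3.791 3.106 0.436
vertex 4.269 2.467 0.479
vertex 3.519 2.389 0.213
endloop
endfacet
facet normal -0.357 0.398 -0.845
outer loop
vertex 3.791 3.106 0.436
vertex 3.519 2.389 0.213
vertex 3.053 2.877 0.64
endloop
endfacet
facet normal 0.326 0.730 0.601
outer loop
vertex 4.265 3.004 1.071
vertex 3.514 3.257 1.171
vertex 3.821 2.711 1.667
endloop
endfacet
facet normal -0.757 0.617 0.216
outer loop
vertex 3.514 3.257 1.171
vertex 3.053 2.877 0.64
vertex 3.071 2.633 1.401
endloop
endfacet
facet normal -0.753 -0.159 -0.639
outer loop
vertex 3.053 2.877 0.64
vertex 3.519 2.389 0.213
vertex 3.075 2.096 0.809
endloop
endfacet
facet normal 0.332 -0.525 -0.784
outer loop
vertex 3.519 2.389 0.213
vertex 4.269 2.467 0.479
vertex 3.826 1.843 0.709
endloop
endfacet
facet normal 1.000 0.025 -0.016
outer loop
vertex 4.269 2.467 0.479
vertex 4.265 3.004 1.071
vertex 4.287 2.223 1.24
endloop
endfacet
facet normal -0.313 -0.172 0.934
outer loop
vertex 3.549 1.994 1.444
vertex 3.821 2.711 1.667
vertex 3.071 2.633 1.401
endloop
endfacet
facet normal -0.726 -0.512 0.460
outer loop
vertex 3.549 1.994 1.444
vertex 3.071 2.633 1.401
vertex 3.075 2.096 0.809
endloop
endfacet
facet normal -0.309 -0.948 0.078
outer loop
vertex 3.549 1.994 1.444
vertex 3.075 2.096 0.809
vertex 3.826 1.843 0.709
endloop
endfacet
facet normal 0.360 -0.878 0.316
outer loop
vertex 3.549 1.994 1.444
vertex 3.826 1.843 0.709
vertex 4.287 2.223 1.24
endloop
endfacet
facet normal 0.357 -0.398 0.845
outer loop
vertex 3.549 1.994 1.444
vertex 4.287 2.223 1.24
vertex 3.821 2.711 1.667
endloop
endfacet
facet normal -0.332 0.525 0.784
outer loop
vertex 3.071 2.633 1.401
vertex 3.821 2.711 1.667
vertex 3.514 3.257 1.171
endloop
endfacet
facet normal -1.000 -0.025 0.016
outer loop
vertex 3.075 2.096 0.809
vertex 3.071 2.633 1.401
vertex 3.053 2.877 0.64
endloop
endfacet
facet normal -0.326 -0.730 -0.601
outer loop
vertex 3.826 1.843 0.709
vertex 3.075 2.096 0.809
vertex 3.519 2.389 0.213
endloop
endfacet
facet normal 0.757 -0.617 -0.216
outer loop
vertex 4.287 2.223 1.24
vertex 3.826 1.843 0.709
vertex 4.269 2.467 0.479
endloop
endfacet
facet normal 0.753 0.159 0.639
outer loop
vertex 3.821 2.711 1.667
vertex 4.287 2.223 1.24
vertex 4.265 3.004 1.071
endloop
endfacet
facet normal -0.603 0.676 0.423
outer loop
vertex 0.675 -2.852 -3.341
vertex 1.332 -2.671 -2.693
vertex 1.306 -1.686 -4.306
endloop
endfacet
facet normal -0.698 -0.193 -0.689
outer loop
vertex 2.308 -2.809 -5.007
vertex 0.675 -2.852 -3.341
vertex 1.306 -1.686 -4.306
endloop
endfacet
facet normal -0.603 0.676 0.423
outer loop
vertex 1.306 -1.686 -4.306
vertex 1.332 -2.671 -2.693
vertex 1.963 -1.505 -3.658
endloop
endfacet
facet normal 0.385 0.711 -0.589
outer loop
vertex 1.963 -1.505 -3.658
vertex 2.308 -2.809 -5.007
vertex 1.306 -1.686 -4.306
endloop
endfacet
facet normal -0.385 -0.711 0.589
outer loop
vertex 0.675 -2.852 -3.341
vertex 2.334 -3.794 -3.394
vertex 1.332 -2.671 -2.693
endloop
endfacet
facet normal -0.698 -0.193 -0.689
outer loop
vertex 1.677 -3.975 -4.042
vertex 0.675 -2.852 -3.341
vertex 2.308 -2.809 -5.007
endloop
endfacet
facet normal -0.385 -0.711 0.589
outer loop
vertex 1.677 -3.975 -4.042
vertex 2.334 -3.794 -3.394
vertex 0.675 -2.852 -3.341
endloop
endfacet
facet normal 0.698 0.193 0.689
outer loop
vertex 1.332 -2.671 -2.693
vertex 2.334 -3.794 -3.394
vertex 1.963 -1.505 -3.658
endloop
endfacet
facet normal 0.385 0.711 -0.589
outer loop
vertex 2.965 -2.628 -4.359
vertex 2.308 -2.809 -5.007
vertex 1.963 -1.505 -3.658
endloop
endfacet
facet normal 0.698 0.193 0.689
outer loop
vertex 1.963 -1.505 -3.658
vertex 2.334 -3.794 -3.394
vertex 2.965 -2.628 -4.359
endloop
endfacet
facet normal 0.603 -0.676 -0.423
outer loop
vertex 2.965 -2.628 -4.359
vertex 1.677 -3.975 -4.042
vertex 2.308 -2.809 -5.007
endloop
endfacet
facet normal 0.603 -0.676 -0.423
outer loop
vertex 2.334 -3.794 -3.394
vertex 1.677 -3.975 -4.042
vertex 2.965 -2.628 -4.359
endloop
endfacet
facet normal -0.264 0.371 -0.890
outer loop
vertex -1.683 3.203 -4.04
vertex -2.252 3.146 -3.895
vertex -1.965 3.646 -3.772
endloop
endfacet
facet normal 0.866 0.317 0.387
outer loop
vertex -1.683 3.203 -4.04
vertex -1.965 3.646 -3.772
vertex -1.988 2.774 -3.005
endloop
endfacet
facet normal -0.265 0.371 -0.890
outer loop
vertex -1.965 3.646 -3.772
vertex -2.252 3.146 -3.895
vertex -2.534 3.589 -3.626
endloop
endfacet
facet normal 0.126 0.653 0.747
outer loop
vertex -1.965 3.646 -3.772
vertex -2.534 3.589 -3.626
vertex -1.988 2.774 -3.005
endloop
endfacet
facet normal -0.264 0.372 -0.890
outer loop
vertex -2.534 3.589 -3.626
vertex -2.252 3.146 -3.895
vertex -2.821 3.089 -3.75
endloop
endfacet
facet normal -0.621 0.167 0.765
outer loop
vertex -2.534 3.589 -3.626
vertex -2.821 3.089 -3.75
vertex -1.988 2.774 -3.005
endloop
endfacet
facet normal -0.264 0.370 -0.891
outer loop
vertex -2.821 3.089 -3.75
vertex -2.252 3.146 -3.895
vertex -2.54 2.645 -4.018
endloop
endfacet
facet normal -0.627 -0.653 0.425
outer loop
vertex -2.821 3.089 -3.75
vertex -2.54 2.645 -4.018
vertex -1.988 2.774 -3.005
endloop
endfacet
facet normal -0.265 0.371 -0.890
outer loop
vertex -2.54 2.645 -4.018
vertex -2.252 3.146 -3.895
vertex -1.971 2.702 -4.164
endloop
endfacet
facet normal 0.116 -0.991 0.063
outer loop
vertex -2.54 2.645 -4.018
vertex -1.971 2.702 -4.164
vertex -1.988 2.774 -3.005
endloop
endfacet
facet normal -0.264 0.372 -0.890
outer loop
vertex -1.971 2.702 -4.164
vertex -2.252 3.146 -3.895
vertex -1.683 3.203 -4.04
endloop
endfacet
facet normal 0.861 -0.506 0.044
outer loop
vertex -1.971 2.702 -4.164
vertex -1.683 3.203 -4.04
vertex -1.988 2.774 -3.005
endloop
endfacet

endsolid


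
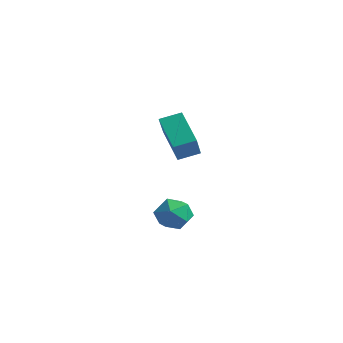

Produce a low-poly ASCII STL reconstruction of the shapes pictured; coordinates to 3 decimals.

solid 
facet normal -0.497 -0.812 -0.305
outer loop
vertex -2.602 1.368 2.875
vertex -4.227 1.891 4.132
vertex -3.305 2.283 1.585
endloop
endfacet
facet normal 0.766 -0.247 -0.593
outer loop
vertex -2.713 3.249 1.948
vertex -2.602 1.368 2.875
vertex -3.305 2.283 1.585
endloop
endfacet
facet normal -0.497 -0.812 -0.305
outer loop
vertex -3.305 2.283 1.585
vertex -4.227 1.891 4.132
vertex -4.93 2.806 2.842
endloop
endfacet
facet normal -0.406 0.529 -0.745
outer loop
vertex -4.93 2.806 2.842
vertex -2.713 3.249 1.948
vertex -3.305 2.283 1.585
endloop
endfacet
facet normal 0.406 -0.529 0.745
outer loop
vertex -2.602 1.368 2.875
vertex -3.635 2.857 4.495
vertex -4.227 1.891 4.132
endloop
endfacet
facet normal 0.766 -0.247 -0.593
outer loop
vertex -2.01 2.334 3.238
vertex -2.602 1.368 2.875
vertex -2.713 3.249 1.948
endloop
endfacet
facet normal 0.406 -0.529 0.745
outer loop
vertex -2.01 2.334 3.238
vertex -3.635 2.857 4.495
vertex -2.602 1.368 2.875
endloop
endfacet
facet normal -0.766 0.247 0.593
outer loop
vertex -4.227 1.891 4.132
vertex -3.635 2.857 4.495
vertex -4.93 2.806 2.842
endloop
endfacet
facet normal -0.406 0.529 -0.745
outer loop
vertex -4.338 3.772 3.205
vertex -2.713 3.249 1.948
vertex -4.93 2.806 2.842
endloop
endfacet
facet normal -0.766 0.247 0.593
outer loop
vertex -4.93 2.806 2.842
vertex -3.635 2.857 4.495
vertex -4.338 3.772 3.205
endloop
endfacet
facet normal 0.497 0.812 0.305
outer loop
vertex -4.338 3.772 3.205
vertex -2.01 2.334 3.238
vertex -2.713 3.249 1.948
endloop
endfacet
facet normal 0.497 0.812 0.305
outer loop
vertex -3.635 2.857 4.495
vertex -2.01 2.334 3.238
vertex -4.338 3.772 3.205
endloop
endfacet
facet normal -0.021 0.439 0.898
outer loop
vertex 1.593 -1.9 1.593
vertex 1.625 -2.787 2.027
vertex 2.464 -2.311 1.814
endloop
endfacet
facet normal 0.299 0.858 0.418
outer loop
vertex 1.593 -1.9 1.593
vertex 2.464 -2.311 1.814
vertex 2.342 -1.847 0.95
endloop
endfacet
facet normal -0.165 0.980 -0.111
outer loop
vertex 1.593 -1.9 1.593
vertex 2.342 -1.847 0.95
vertex 1.427 -2.037 0.628
endloop
endfacet
facet normal -0.771 0.636 0.042
outer loop
vertex 1.593 -1.9 1.593
vertex 1.427 -2.037 0.628
vertex 0.984 -2.618 1.293
endloop
endfacet
facet normal -0.683 0.301 0.666
outer loop
vertex 1.593 -1.9 1.593
vertex 0.984 -2.618 1.293
vertex 1.625 -2.787 2.027
endloop
endfacet
facet normal 0.854 0.500 0.148
outer loop
vertex 2.342 -1.847 0.95
vertex 2.464 -2.311 1.814
vertex 2.836 -2.702 0.987
endloop
endfacet
facet normal 0.336 -0.179 0.925
outer loop
vertex 2.464 -2.311 1.814
vertex 1.625 -2.787 2.027
vertex 2.393 -3.283 1.652
endloop
endfacet
facet normal -0.734 -0.400 0.549
outer loop
vertex 1.625 -2.787 2.027
vertex 0.984 -2.618 1.293
vertex 1.478 -3.473 1.33
endloop
endfacet
facet normal -0.876 0.141 -0.461
outer loop
vertex 0.984 -2.618 1.293
vertex 1.427 -2.037 0.628
vertex 1.356 -3.009 0.466
endloop
endfacet
facet normal 0.105 0.698 -0.709
outer loop
vertex 1.427 -2.037 0.628
vertex 2.342 -1.847 0.95
vertex 2.195 -2.533 0.253
endloop
endfacet
facet normal 0.771 -0.636 -0.042
outer loop
vertex 2.227 -3.42 0.687
vertex 2.836 -2.702 0.987
vertex 2.393 -3.283 1.652
endloop
endfacet
facet normal 0.165 -0.980 0.111
outer loop
vertex 2.227 -3.42 0.687
vertex 2.393 -3.283 1.652
vertex 1.478 -3.473 1.33
endloop
endfacet
facet normal -0.299 -0.858 -0.418
outer loop
vertex 2.227 -3.42 0.687
vertex 1.478 -3.473 1.33
vertex 1.356 -3.009 0.466
endloop
endfacet
facet normal 0.021 -0.439 -0.898
outer loop
vertex 2.227 -3.42 0.687
vertex 1.356 -3.009 0.466
vertex 2.195 -2.533 0.253
endloop
endfacet
facet normal 0.683 -0.301 -0.666
outer loop
vertex 2.227 -3.42 0.687
vertex 2.195 -2.533 0.253
vertex 2.836 -2.702 0.987
endloop
endfacet
facet normal 0.876 -0.141 0.461
outer loop
vertex 2.393 -3.283 1.652
vertex 2.836 -2.702 0.987
vertex 2.464 -2.311 1.814
endloop
endfacet
facet normal -0.105 -0.698 0.709
outer loop
vertex 1.478 -3.473 1.33
vertex 2.393 -3.283 1.652
vertex 1.625 -2.787 2.027
endloop
endfacet
facet normal -0.854 -0.500 -0.148
outer loop
vertex 1.356 -3.009 0.466
vertex 1.478 -3.473 1.33
vertex 0.984 -2.618 1.293
endloop
endfacet
facet normal -0.336 0.179 -0.925
outer loop
vertex 2.195 -2.533 0.253
vertex 1.356 -3.009 0.466
vertex 1.427 -2.037 0.628
endloop
endfacet
facet normal 0.734 0.400 -0.549
outer loop
vertex 2.836 -2.702 0.987
vertex 2.195 -2.533 0.253
vertex 2.342 -1.847 0.95
endloop
endfacet

endsolid


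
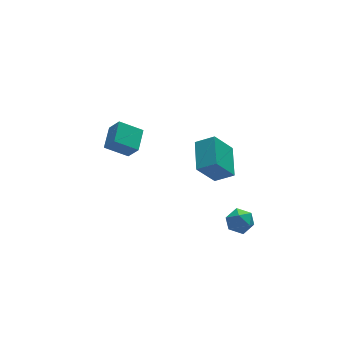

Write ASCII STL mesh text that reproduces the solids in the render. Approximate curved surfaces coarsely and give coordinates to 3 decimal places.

solid 
facet normal -0.320 0.502 -0.804
outer loop
vertex -3.51 3.648 1.169
vertex -2.836 4.681 1.546
vertex -2.45 3.211 0.474
endloop
endfacet
facet normal -0.522 -0.801 -0.293
outer loop
vertex -2.124 2.699 1.294
vertex -3.51 3.648 1.169
vertex -2.45 3.211 0.474
endloop
endfacet
facet normal -0.319 0.502 -0.804
outer loop
vertex -2.45 3.211 0.474
vertex -2.836 4.681 1.546
vertex -1.776 4.244 0.852
endloop
endfacet
facet normal 0.791 -0.326 -0.518
outer loop
vertex -1.776 4.244 0.852
vertex -2.124 2.699 1.294
vertex -2.45 3.211 0.474
endloop
endfacet
facet normal -0.790 0.327 0.518
outer loop
vertex -3.51 3.648 1.169
vertex -2.51 4.169 2.366
vertex -2.836 4.681 1.546
endloop
endfacet
facet normal -0.522 -0.801 -0.293
outer loop
vertex -3.184 3.136 1.988
vertex -3.51 3.648 1.169
vertex -2.124 2.699 1.294
endloop
endfacet
facet normal -0.790 0.326 0.518
outer loop
vertex -3.184 3.136 1.988
vertex -2.51 4.169 2.366
vertex -3.51 3.648 1.169
endloop
endfacet
facet normal 0.522 0.801 0.293
outer loop
vertex -2.836 4.681 1.546
vertex -2.51 4.169 2.366
vertex -1.776 4.244 0.852
endloop
endfacet
facet normal 0.790 -0.326 -0.519
outer loop
vertex -1.45 3.732 1.671
vertex -2.124 2.699 1.294
vertex -1.776 4.244 0.852
endloop
endfacet
facet normal 0.522 0.801 0.293
outer loop
vertex -1.776 4.244 0.852
vertex -2.51 4.169 2.366
vertex -1.45 3.732 1.671
endloop
endfacet
facet normal 0.319 -0.502 0.804
outer loop
vertex -1.45 3.732 1.671
vertex -3.184 3.136 1.988
vertex -2.124 2.699 1.294
endloop
endfacet
facet normal 0.320 -0.502 0.803
outer loop
vertex -2.51 4.169 2.366
vertex -3.184 3.136 1.988
vertex -1.45 3.732 1.671
endloop
endfacet
facet normal -0.433 0.846 0.310
outer loop
vertex 0.613 -1.86 -0.756
vertex 0.195 -2.25 -0.275
vertex 0.861 -1.987 -0.063
endloop
endfacet
facet normal 0.237 0.967 0.092
outer loop
vertex 0.613 -1.86 -0.756
vertex 0.861 -1.987 -0.063
vertex 1.327 -2.046 -0.644
endloop
endfacet
facet normal 0.289 0.756 -0.587
outer loop
vertex 0.613 -1.86 -0.756
vertex 1.327 -2.046 -0.644
vertex 0.949 -2.344 -1.214
endloop
endfacet
facet normal -0.348 0.505 -0.790
outer loop
vertex 0.613 -1.86 -0.756
vertex 0.949 -2.344 -1.214
vertex 0.249 -2.47 -0.986
endloop
endfacet
facet normal -0.793 0.562 -0.234
outer loop
vertex 0.613 -1.86 -0.756
vertex 0.249 -2.47 -0.986
vertex 0.195 -2.25 -0.275
endloop
endfacet
facet normal 0.673 0.559 0.483
outer loop
vertex 1.327 -2.046 -0.644
vertex 0.861 -1.987 -0.063
vertex 1.351 -2.55 -0.094
endloop
endfacet
facet normal -0.410 0.364 0.836
outer loop
vertex 0.861 -1.987 -0.063
vertex 0.195 -2.25 -0.275
vertex 0.651 -2.676 0.134
endloop
endfacet
facet normal -0.994 -0.097 -0.045
outer loop
vertex 0.195 -2.25 -0.275
vertex 0.249 -2.47 -0.986
vertex 0.273 -2.974 -0.436
endloop
endfacet
facet normal -0.274 -0.186 -0.944
outer loop
vertex 0.249 -2.47 -0.986
vertex 0.949 -2.344 -1.214
vertex 0.739 -3.033 -1.017
endloop
endfacet
facet normal 0.757 0.219 -0.616
outer loop
vertex 0.949 -2.344 -1.214
vertex 1.327 -2.046 -0.644
vertex 1.405 -2.77 -0.805
endloop
endfacet
facet normal 0.348 -0.505 0.790
outer loop
vertex 0.987 -3.16 -0.324
vertex 1.351 -2.55 -0.094
vertex 0.651 -2.676 0.134
endloop
endfacet
facet normal -0.289 -0.756 0.587
outer loop
vertex 0.987 -3.16 -0.324
vertex 0.651 -2.676 0.134
vertex 0.273 -2.974 -0.436
endloop
endfacet
facet normal -0.237 -0.967 -0.092
outer loop
vertex 0.987 -3.16 -0.324
vertex 0.273 -2.974 -0.436
vertex 0.739 -3.033 -1.017
endloop
endfacet
facet normal 0.433 -0.846 -0.310
outer loop
vertex 0.987 -3.16 -0.324
vertex 0.739 -3.033 -1.017
vertex 1.405 -2.77 -0.805
endloop
endfacet
facet normal 0.793 -0.562 0.234
outer loop
vertex 0.987 -3.16 -0.324
vertex 1.405 -2.77 -0.805
vertex 1.351 -2.55 -0.094
endloop
endfacet
facet normal 0.274 0.186 0.944
outer loop
vertex 0.651 -2.676 0.134
vertex 1.351 -2.55 -0.094
vertex 0.861 -1.987 -0.063
endloop
endfacet
facet normal -0.757 -0.219 0.616
outer loop
vertex 0.273 -2.974 -0.436
vertex 0.651 -2.676 0.134
vertex 0.195 -2.25 -0.275
endloop
endfacet
facet normal -0.673 -0.559 -0.483
outer loop
vertex 0.739 -3.033 -1.017
vertex 0.273 -2.974 -0.436
vertex 0.249 -2.47 -0.986
endloop
endfacet
facet normal 0.410 -0.364 -0.836
outer loop
vertex 1.405 -2.77 -0.805
vertex 0.739 -3.033 -1.017
vertex 0.949 -2.344 -1.214
endloop
endfacet
facet normal 0.994 0.097 0.045
outer loop
vertex 1.351 -2.55 -0.094
vertex 1.405 -2.77 -0.805
vertex 1.327 -2.046 -0.644
endloop
endfacet
facet normal -0.728 0.443 -0.524
outer loop
vertex -0.823 -1.156 2.826
vertex -0.238 0.359 3.293
vertex 0.119 -1.125 1.545
endloop
endfacet
facet normal -0.346 -0.897 -0.276
outer loop
vertex 0.898 -1.599 2.107
vertex -0.823 -1.156 2.826
vertex 0.119 -1.125 1.545
endloop
endfacet
facet normal -0.727 0.443 -0.525
outer loop
vertex 0.119 -1.125 1.545
vertex -0.238 0.359 3.293
vertex 0.705 0.39 2.013
endloop
endfacet
facet normal 0.593 0.019 -0.805
outer loop
vertex 0.705 0.39 2.013
vertex 0.898 -1.599 2.107
vertex 0.119 -1.125 1.545
endloop
endfacet
facet normal -0.593 -0.019 0.805
outer loop
vertex -0.823 -1.156 2.826
vertex 0.541 -0.115 3.855
vertex -0.238 0.359 3.293
endloop
endfacet
facet normal -0.346 -0.896 -0.277
outer loop
vertex -0.045 -1.63 3.387
vertex -0.823 -1.156 2.826
vertex 0.898 -1.599 2.107
endloop
endfacet
facet normal -0.593 -0.020 0.805
outer loop
vertex -0.045 -1.63 3.387
vertex 0.541 -0.115 3.855
vertex -0.823 -1.156 2.826
endloop
endfacet
facet normal 0.346 0.897 0.277
outer loop
vertex -0.238 0.359 3.293
vertex 0.541 -0.115 3.855
vertex 0.705 0.39 2.013
endloop
endfacet
facet normal 0.593 0.019 -0.805
outer loop
vertex 1.483 -0.084 2.574
vertex 0.898 -1.599 2.107
vertex 0.705 0.39 2.013
endloop
endfacet
facet normal 0.347 0.896 0.277
outer loop
vertex 0.705 0.39 2.013
vertex 0.541 -0.115 3.855
vertex 1.483 -0.084 2.574
endloop
endfacet
facet normal 0.727 -0.443 0.525
outer loop
vertex 1.483 -0.084 2.574
vertex -0.045 -1.63 3.387
vertex 0.898 -1.599 2.107
endloop
endfacet
facet normal 0.727 -0.443 0.524
outer loop
vertex 0.541 -0.115 3.855
vertex -0.045 -1.63 3.387
vertex 1.483 -0.084 2.574
endloop
endfacet

endsolid


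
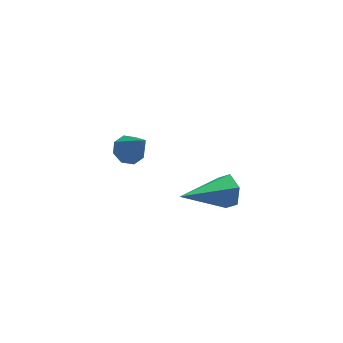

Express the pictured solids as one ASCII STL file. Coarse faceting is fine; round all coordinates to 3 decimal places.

solid 
facet normal 0.910 0.222 -0.350
outer loop
vertex 1.218 2.794 -0.631
vertex 0.903 3.189 -1.199
vertex 1.071 3.534 -0.543
endloop
endfacet
facet normal 0.086 -0.101 0.991
outer loop
vertex 1.218 2.794 -0.631
vertex 1.071 3.534 -0.543
vertex -1.063 2.711 -0.441
endloop
endfacet
facet normal 0.910 0.221 -0.349
outer loop
vertex 1.071 3.534 -0.543
vertex 0.903 3.189 -1.199
vertex 0.757 3.929 -1.111
endloop
endfacet
facet normal -0.249 0.725 0.642
outer loop
vertex 1.071 3.534 -0.543
vertex 0.757 3.929 -1.111
vertex -1.063 2.711 -0.441
endloop
endfacet
facet normal 0.910 0.221 -0.351
outer loop
vertex 0.757 3.929 -1.111
vertex 0.903 3.189 -1.199
vertex 0.588 3.584 -1.767
endloop
endfacet
facet normal -0.600 0.761 -0.246
outer loop
vertex 0.757 3.929 -1.111
vertex 0.588 3.584 -1.767
vertex -1.063 2.711 -0.441
endloop
endfacet
facet normal 0.910 0.221 -0.351
outer loop
vertex 0.588 3.584 -1.767
vertex 0.903 3.189 -1.199
vertex 0.734 2.843 -1.854
endloop
endfacet
facet normal -0.617 -0.029 -0.787
outer loop
vertex 0.588 3.584 -1.767
vertex 0.734 2.843 -1.854
vertex -1.063 2.711 -0.441
endloop
endfacet
facet normal 0.910 0.221 -0.351
outer loop
vertex 0.734 2.843 -1.854
vertex 0.903 3.189 -1.199
vertex 1.049 2.448 -1.286
endloop
endfacet
facet normal -0.281 -0.854 -0.438
outer loop
vertex 0.734 2.843 -1.854
vertex 1.049 2.448 -1.286
vertex -1.063 2.711 -0.441
endloop
endfacet
facet normal 0.910 0.221 -0.351
outer loop
vertex 1.049 2.448 -1.286
vertex 0.903 3.189 -1.199
vertex 1.218 2.794 -0.631
endloop
endfacet
facet normal 0.070 -0.889 0.452
outer loop
vertex 1.049 2.448 -1.286
vertex 1.218 2.794 -0.631
vertex -1.063 2.711 -0.441
endloop
endfacet
facet normal -0.257 0.507 -0.822
outer loop
vertex -2.417 2.582 2.529
vertex -2.877 2.856 2.842
vertex -2.28 2.987 2.736
endloop
endfacet
facet normal 0.955 -0.288 -0.068
outer loop
vertex -2.417 2.582 2.529
vertex -2.28 2.987 2.736
vertex -2.463 2.044 4.158
endloop
endfacet
facet normal -0.257 0.507 -0.822
outer loop
vertex -2.28 2.987 2.736
vertex -2.877 2.856 2.842
vertex -2.493 3.315 3.005
endloop
endfacet
facet normal 0.893 0.314 0.323
outer loop
vertex -2.28 2.987 2.736
vertex -2.493 3.315 3.005
vertex -2.463 2.044 4.158
endloop
endfacet
facet normal -0.259 0.508 -0.822
outer loop
vertex -2.493 3.315 3.005
vertex -2.877 2.856 2.842
vertex -2.93 3.374 3.179
endloop
endfacet
facet normal 0.359 0.632 0.687
outer loop
vertex -2.493 3.315 3.005
vertex -2.93 3.374 3.179
vertex -2.463 2.044 4.158
endloop
endfacet
facet normal -0.259 0.508 -0.822
outer loop
vertex -2.93 3.374 3.179
vertex -2.877 2.856 2.842
vertex -3.336 3.13 3.156
endloop
endfacet
facet normal -0.334 0.480 0.811
outer loop
vertex -2.93 3.374 3.179
vertex -3.336 3.13 3.156
vertex -2.463 2.044 4.158
endloop
endfacet
facet normal -0.259 0.508 -0.822
outer loop
vertex -3.336 3.13 3.156
vertex -2.877 2.856 2.842
vertex -3.473 2.725 2.949
endloop
endfacet
facet normal -0.781 -0.054 0.622
outer loop
vertex -3.336 3.13 3.156
vertex -3.473 2.725 2.949
vertex -2.463 2.044 4.158
endloop
endfacet
facet normal -0.259 0.507 -0.822
outer loop
vertex -3.473 2.725 2.949
vertex -2.877 2.856 2.842
vertex -3.261 2.397 2.68
endloop
endfacet
facet normal -0.719 -0.655 0.232
outer loop
vertex -3.473 2.725 2.949
vertex -3.261 2.397 2.68
vertex -2.463 2.044 4.158
endloop
endfacet
facet normal -0.259 0.507 -0.823
outer loop
vertex -3.261 2.397 2.68
vertex -2.877 2.856 2.842
vertex -2.823 2.338 2.506
endloop
endfacet
facet normal -0.184 -0.974 -0.133
outer loop
vertex -3.261 2.397 2.68
vertex -2.823 2.338 2.506
vertex -2.463 2.044 4.158
endloop
endfacet
facet normal -0.258 0.507 -0.823
outer loop
vertex -2.823 2.338 2.506
vertex -2.877 2.856 2.842
vertex -2.417 2.582 2.529
endloop
endfacet
facet normal 0.508 -0.822 -0.257
outer loop
vertex -2.823 2.338 2.506
vertex -2.417 2.582 2.529
vertex -2.463 2.044 4.158
endloop
endfacet

endsolid
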